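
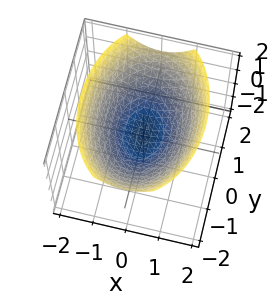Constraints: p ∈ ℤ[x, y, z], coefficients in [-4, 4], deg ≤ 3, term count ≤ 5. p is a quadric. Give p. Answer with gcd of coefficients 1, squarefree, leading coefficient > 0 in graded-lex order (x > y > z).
The degree is 2 — a single bowl opening along one axis; a quadric.
Symmetries: the y ↦ −y reflection is a symmetry, so y appears only in even powers; the x ↦ −x reflection is a symmetry, so x appears only in even powers.
From the axis intercepts and sections: it meets the y-axis at y = 0 (among the integer gridlines); it crosses the z-axis at the gridline z = 0.
Fitting integer coefficients to these (and the overall shape) gives p.

2*x^2 + y^2 - 3*z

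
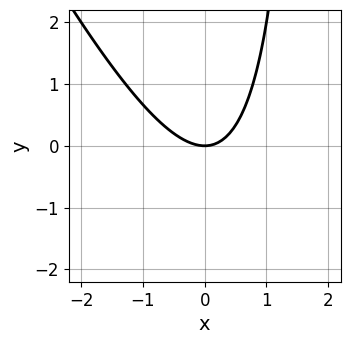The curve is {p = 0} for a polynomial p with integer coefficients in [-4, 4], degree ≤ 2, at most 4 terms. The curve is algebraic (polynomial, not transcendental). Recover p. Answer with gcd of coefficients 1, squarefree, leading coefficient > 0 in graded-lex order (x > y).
First, the degree is 2 — the shape is more complex than any degree-1 curve.
Then, against the integer gridlines: it crosses the y-axis at the gridline y = 0; it crosses the x-axis at the gridline x = 0.
Finally, the integer polynomial consistent with all of this is the stated p.

2*x^2 + x*y - 2*y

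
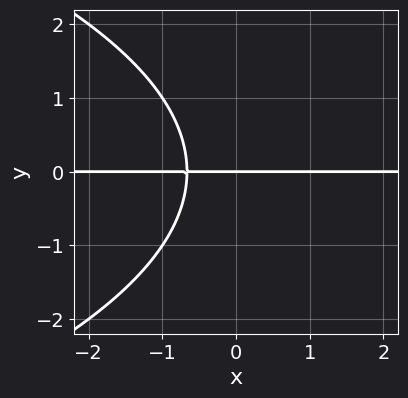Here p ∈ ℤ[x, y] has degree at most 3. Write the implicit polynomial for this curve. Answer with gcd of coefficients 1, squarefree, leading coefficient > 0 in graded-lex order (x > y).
First, the degree is 3 — a generic line meets the curve in up to 3 points.
Next, from the axis intercepts and sections: the visible x-axis segment lies entirely on the curve; it meets the y-axis at y = 0 (among the integer gridlines).
Finally, together with the visible shape, these determine p as stated.

y^3 + 3*x*y + 2*y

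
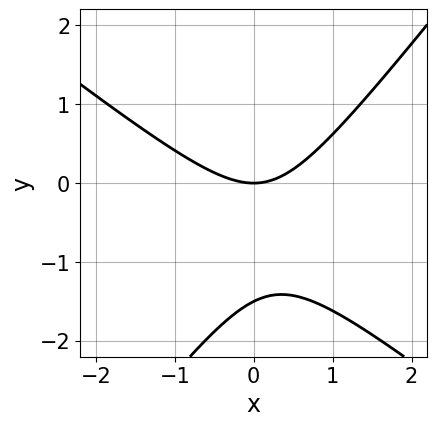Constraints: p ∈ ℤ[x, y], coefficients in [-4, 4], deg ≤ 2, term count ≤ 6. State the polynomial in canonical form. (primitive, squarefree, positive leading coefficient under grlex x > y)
2*x^2 + x*y - 2*y^2 - 3*y

(a) Degree: a generic line meets the curve in up to 2 points, so deg p = 2.
(b) From the axis intercepts and sections: it crosses the y-axis at the gridline y = 0; it crosses the x-axis at the gridline x = 0.
(c) The integer polynomial consistent with all of this is the stated p.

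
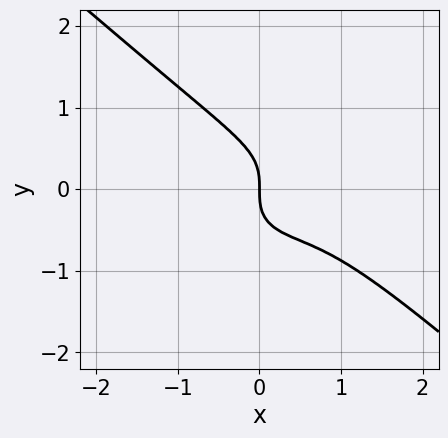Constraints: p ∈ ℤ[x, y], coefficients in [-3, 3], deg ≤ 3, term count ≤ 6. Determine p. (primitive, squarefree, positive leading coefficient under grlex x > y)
2*x^3 + 3*y^3 - 2*x^2 + 2*x

First, the degree is 3 — a generic line meets the curve in up to 3 points.
Then, from the visible intercepts: one x-axis crossing is at x = 0; one y-axis crossing is at y = 0.
Finally, putting this together gives p.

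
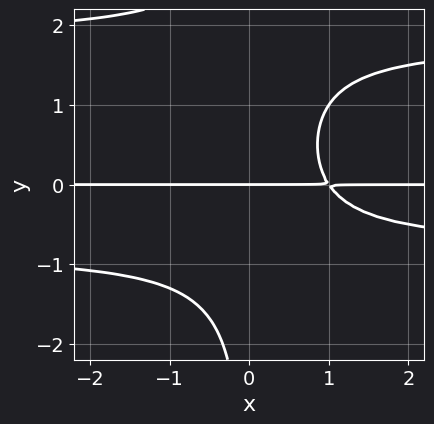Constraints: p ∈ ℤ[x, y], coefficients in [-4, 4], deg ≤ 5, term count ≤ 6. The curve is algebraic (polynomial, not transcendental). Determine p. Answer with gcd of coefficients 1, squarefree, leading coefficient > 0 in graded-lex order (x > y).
2*x*y^3 - 2*x*y^2 - 3*x*y + 3*y

First, the degree is 4 — no degree-3 curve has this shape.
Next, observable constraints: it crosses the y-axis at the gridline y = 0; every point of the x-axis in the box is on the curve.
Finally, matching integer coefficients to the picture gives p.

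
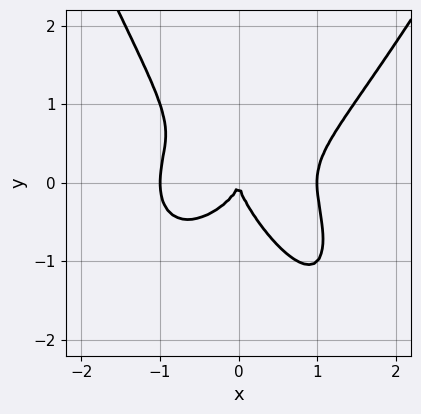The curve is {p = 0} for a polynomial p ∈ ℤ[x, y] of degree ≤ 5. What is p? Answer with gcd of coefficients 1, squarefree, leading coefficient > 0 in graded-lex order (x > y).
1. Degree: a generic line meets the curve in up to 4 points, so deg p = 4.
2. Checking where it meets the axes: one y-axis crossing is at y = 0; among the integer gridlines, it crosses the x-axis at x ∈ {-1, 0, 1}.
3. Matching integer coefficients to the picture gives p.

x^4 - x*y^2 - y^3 - x^2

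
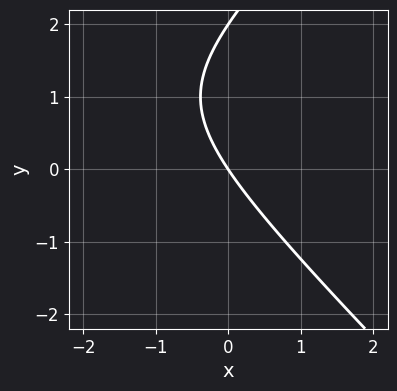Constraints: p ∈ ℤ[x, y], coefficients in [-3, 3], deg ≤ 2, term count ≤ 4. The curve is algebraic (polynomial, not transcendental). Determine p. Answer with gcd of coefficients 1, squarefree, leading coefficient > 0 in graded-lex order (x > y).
First, deg p = 2.
Next, checking where it meets the axes: the y-axis gridline crossings are at y ∈ {0, 2}; it meets the x-axis at x = 0 (among the integer gridlines).
Finally, putting this together gives p.

x^2 - y^2 + 3*x + 2*y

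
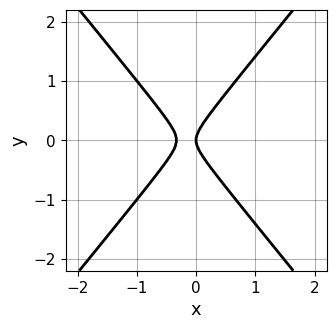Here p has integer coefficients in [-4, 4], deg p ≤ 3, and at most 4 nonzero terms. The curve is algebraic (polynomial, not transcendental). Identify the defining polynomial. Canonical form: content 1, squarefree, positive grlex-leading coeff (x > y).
3*x^2 - 2*y^2 + x

Degree: no degree-1 curve has this shape, so deg p = 2.
Symmetries: the y ↦ −y reflection is a symmetry, so y appears only in even powers.
Reading off the gridlines: one y-axis crossing is at y = 0; it meets the x-axis at x = 0 (among the integer gridlines).
These observations pin down the coefficients.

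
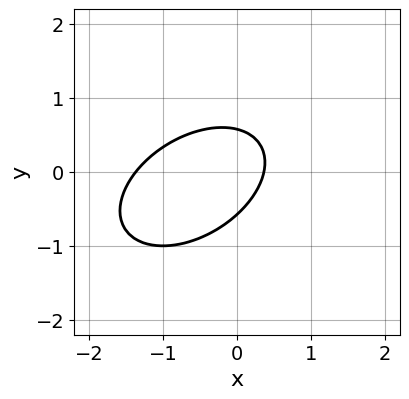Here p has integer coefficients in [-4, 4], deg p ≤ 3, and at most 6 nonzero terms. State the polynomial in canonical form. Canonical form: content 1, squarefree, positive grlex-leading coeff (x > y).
2*x^2 - 2*x*y + 3*y^2 + 2*x - 1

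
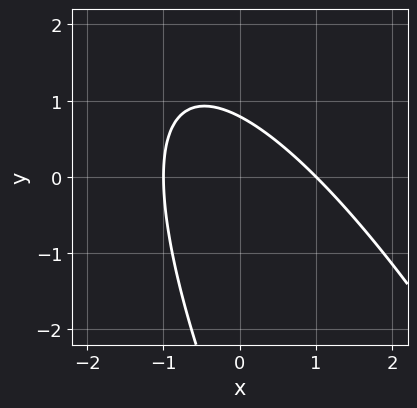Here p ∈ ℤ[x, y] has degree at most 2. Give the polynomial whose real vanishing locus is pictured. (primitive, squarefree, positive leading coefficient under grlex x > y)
The degree is 2 — no degree-1 curve has this shape.
Checking where it meets the axes: among the integer gridlines, it crosses the x-axis at x ∈ {-1, 1}.
These observations pin down the coefficients.

3*x^2 + 3*x*y + y^2 + 3*y - 3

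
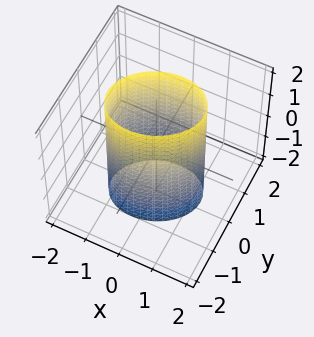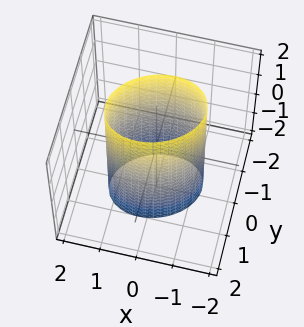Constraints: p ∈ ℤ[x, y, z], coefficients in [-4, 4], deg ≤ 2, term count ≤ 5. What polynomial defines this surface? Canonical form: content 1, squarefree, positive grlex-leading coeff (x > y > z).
2*x^2 - x*y + 3*y^2 - 3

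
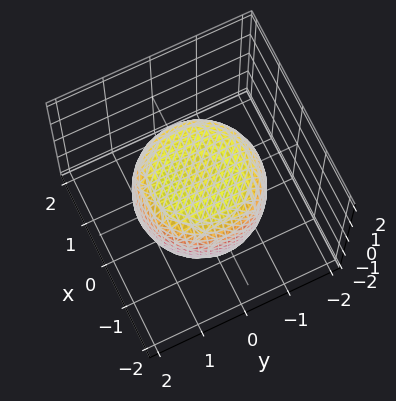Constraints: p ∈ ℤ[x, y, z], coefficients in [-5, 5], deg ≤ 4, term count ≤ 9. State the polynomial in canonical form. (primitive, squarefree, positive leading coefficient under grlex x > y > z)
1. deg p = 4. A generic line meets the surface in up to 4 points.
2. Symmetries: rotational symmetry about the z-axis ⇒ p depends on x, y only through x² + y².
3. Observable constraints: a circular section at z = -1 has radius exactly 1; among the integer gridlines, it crosses the z-axis at z ∈ {-1, 1}.
4. These observations pin down the coefficients.

2*x^4 + 4*x^2*y^2 + 2*y^4 - 2*x^2 - 2*y^2 + 3*z^2 - 3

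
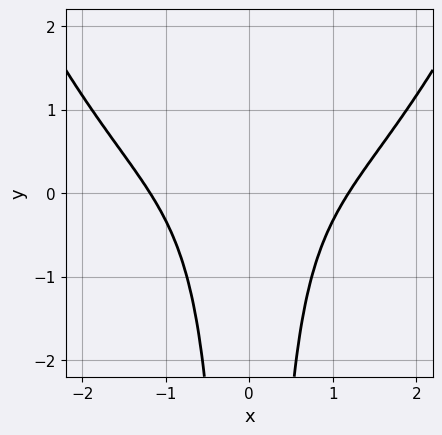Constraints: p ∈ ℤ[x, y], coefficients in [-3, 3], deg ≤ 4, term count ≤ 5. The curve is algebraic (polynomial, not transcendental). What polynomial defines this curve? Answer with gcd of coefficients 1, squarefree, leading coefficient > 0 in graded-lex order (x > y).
x^4 - 3*x^2*y - 2

(a) deg p = 4. The shape is more complex than any degree-3 curve.
(b) Symmetries: the x ↦ −x reflection is a symmetry, so x appears only in even powers.
(c) From the visible intercepts: the curve avoids every integer y-axis point in the box.
(d) Assembling these constraints gives the stated polynomial.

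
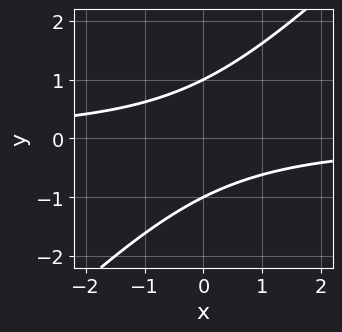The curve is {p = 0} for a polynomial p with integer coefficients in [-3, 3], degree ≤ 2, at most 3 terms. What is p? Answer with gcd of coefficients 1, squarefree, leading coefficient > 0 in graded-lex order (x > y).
x*y - y^2 + 1

Degree: the shape is more complex than any degree-1 curve, so deg p = 2.
From the axis intercepts and sections: the curve avoids every integer x-axis point in the box; among the integer gridlines, it crosses the y-axis at y ∈ {-1, 1}.
Together with the visible shape, these determine p as stated.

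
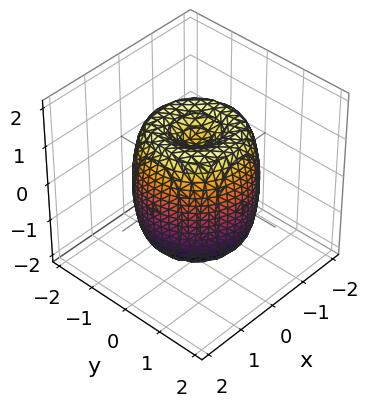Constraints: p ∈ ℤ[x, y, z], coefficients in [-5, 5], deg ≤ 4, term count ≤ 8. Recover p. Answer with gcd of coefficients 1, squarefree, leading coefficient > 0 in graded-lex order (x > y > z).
2*x^4 + 4*x^2*y^2 + 2*y^4 - 3*x^2 - 3*y^2 + z^2 - 1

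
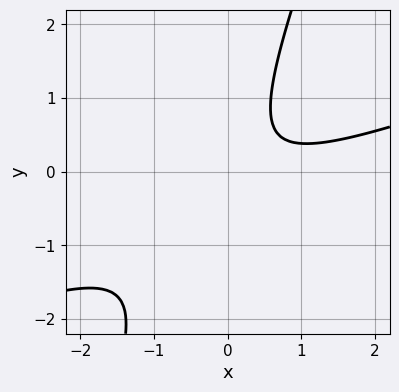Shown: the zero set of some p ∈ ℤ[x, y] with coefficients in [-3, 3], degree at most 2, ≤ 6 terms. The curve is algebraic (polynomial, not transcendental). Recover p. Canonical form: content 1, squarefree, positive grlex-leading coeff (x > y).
(a) deg p = 2.
(b) From the axis intercepts and sections: no y-intercept at any integer in the box; it misses every integer gridline on the x-axis.
(c) Together with the visible shape, these determine p as stated.

x^2 - 3*x*y + y^2 - x + 1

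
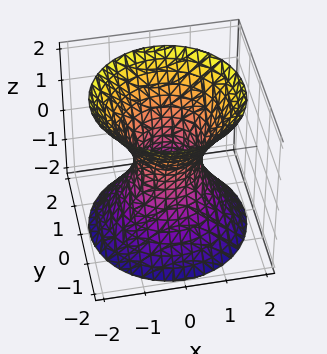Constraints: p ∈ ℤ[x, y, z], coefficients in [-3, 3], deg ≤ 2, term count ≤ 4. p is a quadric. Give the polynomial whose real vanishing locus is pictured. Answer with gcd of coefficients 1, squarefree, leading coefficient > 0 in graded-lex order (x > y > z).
3*x^2 + 3*y^2 - 2*z^2 - 2

The degree is 2 — an hourglass — one-sheet hyperboloid; a quadric.
Symmetries: rotational symmetry about the z-axis ⇒ p depends on x, y only through x² + y²; the z ↦ −z reflection is a symmetry, so z appears only in even powers.
Reading off the gridlines: a circular section at z = -2 has radius between 1 and 2; it misses every integer gridline on the z-axis.
Fitting integer coefficients to these (and the overall shape) gives p.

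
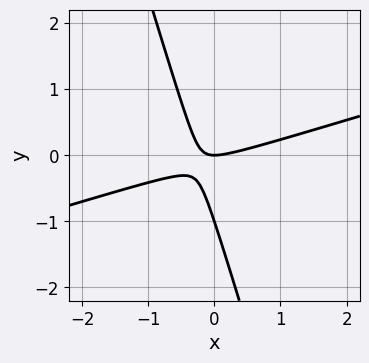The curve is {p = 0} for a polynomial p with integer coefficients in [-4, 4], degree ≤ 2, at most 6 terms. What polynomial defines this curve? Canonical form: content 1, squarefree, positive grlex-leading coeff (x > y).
x^2 - 3*x*y - y^2 - y

1. The degree is 2 — no degree-1 curve has this shape.
2. Reading off the gridlines: among the integer gridlines, it crosses the y-axis at y ∈ {-1, 0}; it meets the x-axis at x = 0 (among the integer gridlines).
3. Together with the visible shape, these determine p as stated.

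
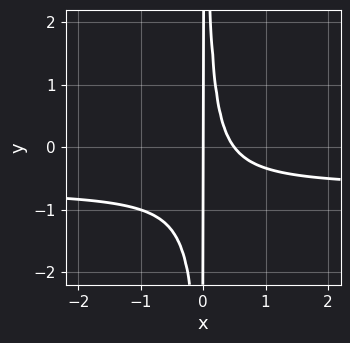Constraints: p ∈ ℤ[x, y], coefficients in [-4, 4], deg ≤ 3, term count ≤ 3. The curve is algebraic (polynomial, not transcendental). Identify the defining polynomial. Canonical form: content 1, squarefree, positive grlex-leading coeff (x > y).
Degree: the shape is more complex than any degree-2 curve, so deg p = 3.
Against the integer gridlines: it crosses the x-axis at the gridline x = 0; the visible y-axis segment lies entirely on the curve.
Putting this together gives p.

3*x^2*y + 2*x^2 - x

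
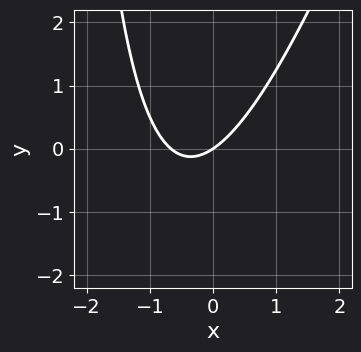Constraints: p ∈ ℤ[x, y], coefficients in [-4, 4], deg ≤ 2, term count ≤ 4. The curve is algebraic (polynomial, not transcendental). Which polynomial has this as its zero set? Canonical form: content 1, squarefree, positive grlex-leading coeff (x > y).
First, the degree is 2 — the shape is more complex than any degree-1 curve.
Then, checking where it meets the axes: it meets the x-axis at x = 0 (among the integer gridlines); it meets the y-axis at y = 0 (among the integer gridlines).
Finally, solving for integer coefficients yields p as stated.

3*x^2 - x*y + 2*x - 3*y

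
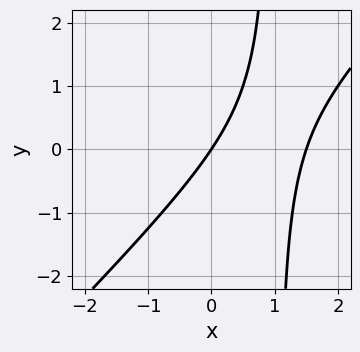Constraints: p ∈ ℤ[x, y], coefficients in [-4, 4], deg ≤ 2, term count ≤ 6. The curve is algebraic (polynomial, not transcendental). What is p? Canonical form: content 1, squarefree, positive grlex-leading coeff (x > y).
2*x^2 - 2*x*y - 3*x + 2*y

(a) Degree: the shape is more complex than any degree-1 curve, so deg p = 2.
(b) From the axis intercepts and sections: one x-axis crossing is at x = 0; one y-axis crossing is at y = 0.
(c) Together with the visible shape, these determine p as stated.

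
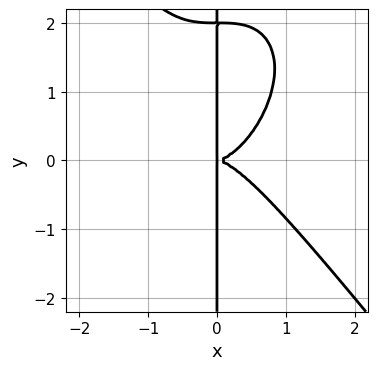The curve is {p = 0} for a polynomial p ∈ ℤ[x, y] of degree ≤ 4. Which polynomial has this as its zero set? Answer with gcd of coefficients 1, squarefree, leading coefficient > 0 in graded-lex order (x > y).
2*x^4 + x*y^3 - 2*x*y^2

Degree: a generic line meets the curve in up to 4 points, so deg p = 4.
From the visible intercepts: every point of the y-axis in the box is on the curve.
The integer polynomial consistent with all of this is the stated p.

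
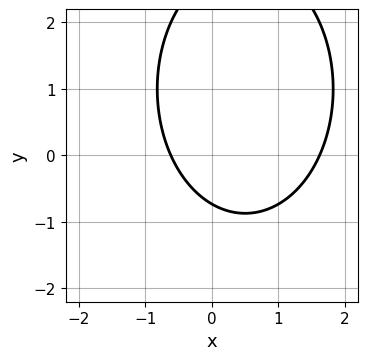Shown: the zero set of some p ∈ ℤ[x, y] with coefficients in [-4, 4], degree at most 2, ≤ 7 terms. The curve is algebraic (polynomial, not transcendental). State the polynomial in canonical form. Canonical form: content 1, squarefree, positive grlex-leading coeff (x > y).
First, deg p = 2.
Finally, putting this together gives p.

2*x^2 + y^2 - 2*x - 2*y - 2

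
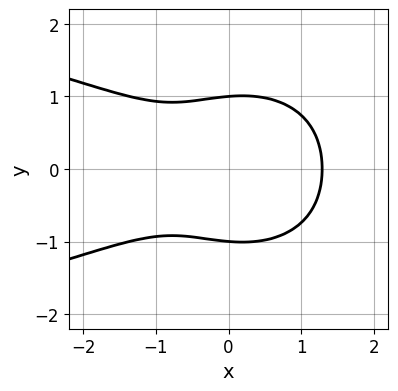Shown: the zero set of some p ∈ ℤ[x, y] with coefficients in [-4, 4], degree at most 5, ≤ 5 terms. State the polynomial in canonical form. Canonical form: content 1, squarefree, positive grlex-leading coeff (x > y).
2*x^2*y^2 + 3*y^4 + 2*x^3 - x - 3

(a) deg p = 4. No degree-3 curve has this shape.
(b) Symmetries: it's symmetric under y → −y, forcing even powers of y.
(c) Observable constraints: the y-axis gridline crossings are at y ∈ {-1, 1}.
(d) Putting this together gives p.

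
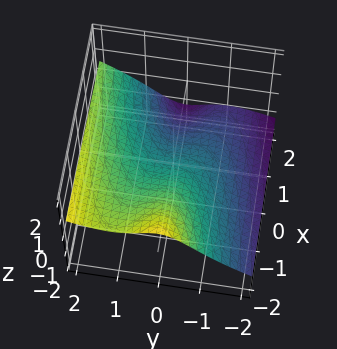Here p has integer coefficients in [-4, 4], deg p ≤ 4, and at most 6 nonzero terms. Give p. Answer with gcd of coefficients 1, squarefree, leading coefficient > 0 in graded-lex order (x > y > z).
First, the degree is 3 — a generic line meets the surface in up to 3 points.
Next, from the visible intercepts: one y-axis crossing is at y = 0; it meets the z-axis at z = 0 (among the integer gridlines); it crosses the x-axis at the gridline x = 0.
Finally, solving for integer coefficients yields p as stated.

y^3 - 2*y^2*z - x - 2*z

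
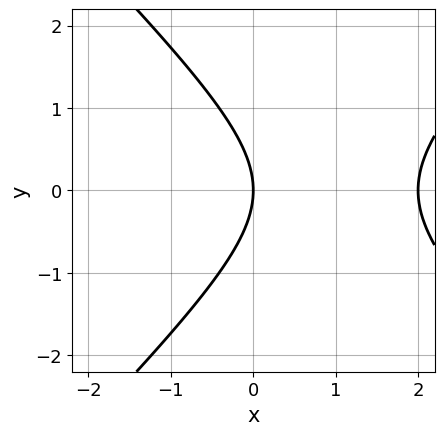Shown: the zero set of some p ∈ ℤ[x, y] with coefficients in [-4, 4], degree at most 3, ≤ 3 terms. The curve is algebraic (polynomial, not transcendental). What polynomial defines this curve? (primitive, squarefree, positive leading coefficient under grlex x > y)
x^2 - y^2 - 2*x

1. Degree: the shape is more complex than any degree-1 curve, so deg p = 2.
2. Symmetries: the y ↦ −y reflection is a symmetry, so y appears only in even powers.
3. Observable constraints: one y-axis crossing is at y = 0; the x-axis gridline crossings are at x ∈ {0, 2}.
4. Solving for integer coefficients yields p as stated.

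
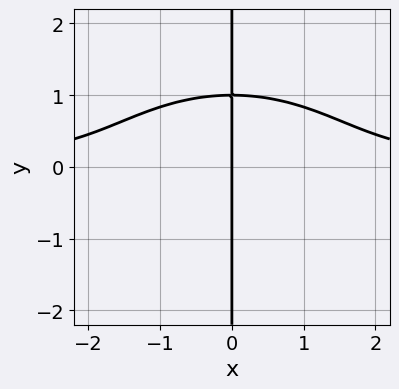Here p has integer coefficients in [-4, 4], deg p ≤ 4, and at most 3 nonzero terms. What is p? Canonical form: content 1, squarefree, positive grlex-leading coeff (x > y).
x^3*y + 2*x*y^3 - 2*x

(a) The degree is 4 — no degree-3 curve has this shape.
(b) Observable constraints: every point of the y-axis in the box is on the curve; it meets the x-axis at x = 0 (among the integer gridlines).
(c) These observations pin down the coefficients.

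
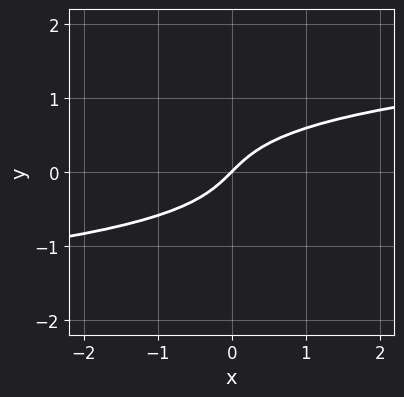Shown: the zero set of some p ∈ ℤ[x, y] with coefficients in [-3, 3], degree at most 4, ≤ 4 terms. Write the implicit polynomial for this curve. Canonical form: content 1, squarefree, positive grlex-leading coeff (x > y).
2*y^3 - x + y

Degree: no degree-2 curve has this shape, so deg p = 3.
Reading off the gridlines: one y-axis crossing is at y = 0; one x-axis crossing is at x = 0.
Assembling these constraints gives the stated polynomial.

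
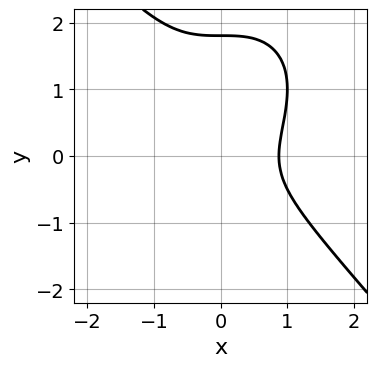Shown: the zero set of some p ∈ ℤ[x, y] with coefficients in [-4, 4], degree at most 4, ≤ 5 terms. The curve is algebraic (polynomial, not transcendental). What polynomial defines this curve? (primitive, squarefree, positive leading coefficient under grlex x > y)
3*x^3 + 2*y^3 - 3*y^2 - 2

1. deg p = 3.
2. The integer polynomial consistent with all of this is the stated p.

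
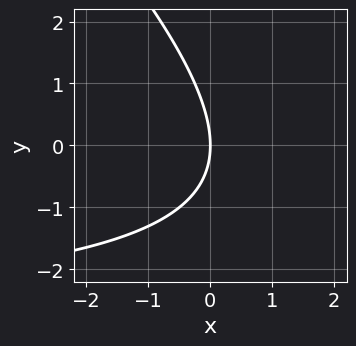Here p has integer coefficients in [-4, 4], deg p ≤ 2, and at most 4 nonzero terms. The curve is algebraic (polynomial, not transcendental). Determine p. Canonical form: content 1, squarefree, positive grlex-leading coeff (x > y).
x*y + y^2 + 3*x

Degree: a generic line meets the curve in up to 2 points, so deg p = 2.
From the visible intercepts: it crosses the x-axis at the gridline x = 0; one y-axis crossing is at y = 0.
Fitting integer coefficients to these (and the overall shape) gives p.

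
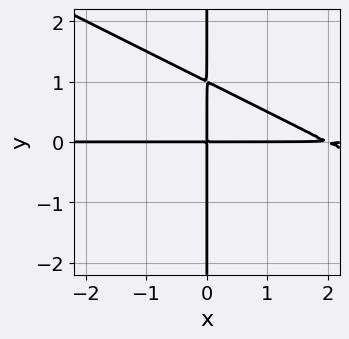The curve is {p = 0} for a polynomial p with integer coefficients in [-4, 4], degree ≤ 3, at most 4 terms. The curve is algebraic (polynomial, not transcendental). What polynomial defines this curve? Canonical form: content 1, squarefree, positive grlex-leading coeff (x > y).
x^2*y + 2*x*y^2 - 2*x*y

1. Degree: a generic line meets the curve in up to 3 points, so deg p = 3.
2. Observable constraints: every point of the y-axis in the box is on the curve; every point of the x-axis in the box is on the curve.
3. These observations pin down the coefficients.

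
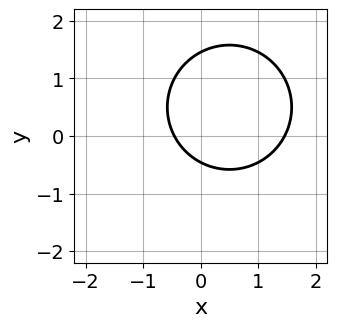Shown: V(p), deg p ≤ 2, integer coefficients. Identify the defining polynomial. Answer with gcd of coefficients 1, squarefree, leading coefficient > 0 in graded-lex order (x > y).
First, degree: a generic line meets the curve in up to 2 points, so deg p = 2.
Finally, matching integer coefficients to the picture gives p.

3*x^2 + 3*y^2 - 3*x - 3*y - 2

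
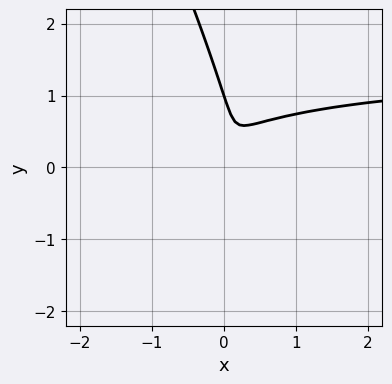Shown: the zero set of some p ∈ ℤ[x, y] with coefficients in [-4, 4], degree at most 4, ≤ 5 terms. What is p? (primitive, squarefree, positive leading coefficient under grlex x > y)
2*x^2*y + 3*x*y^2 + y^3 - 3*x^2 - y^2

deg p = 3. No degree-2 curve has this shape.
Reading off the gridlines: it meets the y-axis at y = 1 (among the integer gridlines).
Solving for integer coefficients yields p as stated.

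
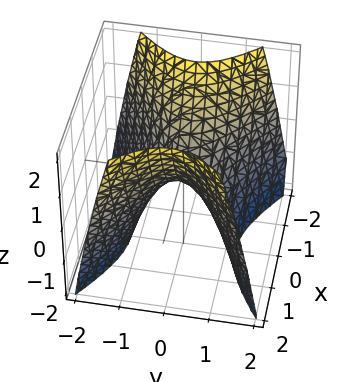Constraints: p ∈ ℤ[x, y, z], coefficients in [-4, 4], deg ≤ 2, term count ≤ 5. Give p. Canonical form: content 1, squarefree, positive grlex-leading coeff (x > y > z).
2*x^2 - 3*y^2 - 2*z

First, the degree is 2 — a hyperbolic paraboloid; a quadric.
Next, symmetries: it's symmetric under x → −x, forcing even powers of x; it's symmetric under y → −y, forcing even powers of y.
Then, reading off the gridlines: it meets the z-axis at z = 0 (among the integer gridlines); one y-axis crossing is at y = 0; one x-axis crossing is at x = 0.
Finally, together with the visible shape, these determine p as stated.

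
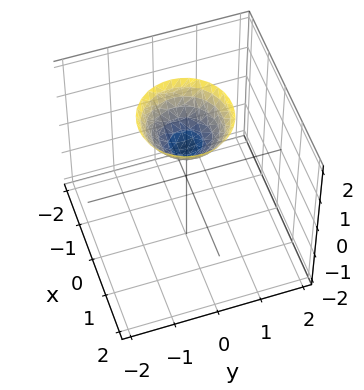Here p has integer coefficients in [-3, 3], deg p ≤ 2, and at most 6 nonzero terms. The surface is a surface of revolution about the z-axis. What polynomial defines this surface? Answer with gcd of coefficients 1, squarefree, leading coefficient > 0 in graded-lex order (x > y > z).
x^2 + y^2 - z + 1

(a) Degree: no degree-1 surface has this shape, so deg p = 2.
(b) By symmetry, the z-axis is an axis of rotation, so x and y enter only as x² + y².
(c) Checking where it meets the axes: a circular section at z = 2 has radius exactly 1; the surface avoids every integer x-axis point in the box; it crosses the z-axis at the gridline z = 1; it misses every integer gridline on the y-axis.
(d) Matching integer coefficients to the picture gives p.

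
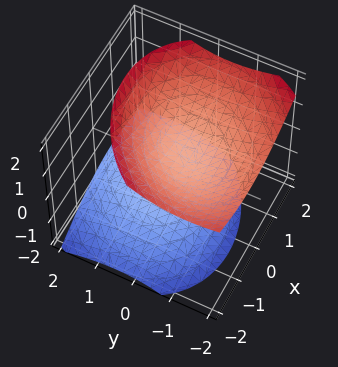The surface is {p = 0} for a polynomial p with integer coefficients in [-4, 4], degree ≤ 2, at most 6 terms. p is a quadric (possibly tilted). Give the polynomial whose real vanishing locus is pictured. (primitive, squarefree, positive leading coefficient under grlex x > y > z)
1. I count 2 distinct pieces. Treating them together as one polynomial.
2. deg p = 2. The shape is more complex than any degree-1 surface.
3. From the axis intercepts and sections: no y-intercept at any integer in the box; no x-intercept at any integer in the box.
4. Fitting integer coefficients to these (and the overall shape) gives p.

2*x^2 - x*y + 2*y^2 + 2*y*z - 3*z^2 + 2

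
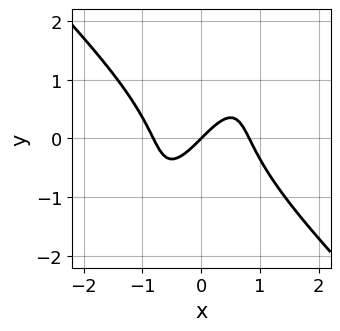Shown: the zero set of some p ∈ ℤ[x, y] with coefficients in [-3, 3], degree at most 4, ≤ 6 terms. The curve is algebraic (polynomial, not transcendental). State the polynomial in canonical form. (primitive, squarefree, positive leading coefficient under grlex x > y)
3*x^3 - 2*x*y^2 + y^3 - 2*x + 2*y

First, deg p = 3.
Next, checking where it meets the axes: it meets the x-axis at x = 0 (among the integer gridlines); it crosses the y-axis at the gridline y = 0.
Finally, these observations pin down the coefficients.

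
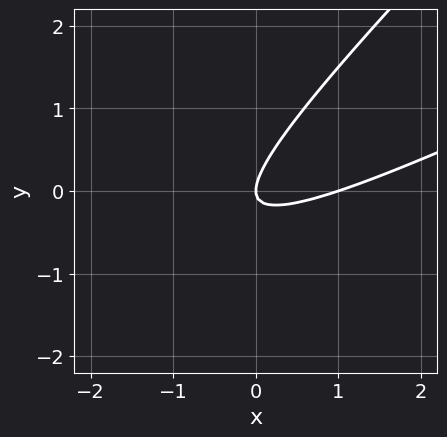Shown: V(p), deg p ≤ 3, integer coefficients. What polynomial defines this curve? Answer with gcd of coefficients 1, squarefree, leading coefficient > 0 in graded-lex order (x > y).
First, degree: the shape is more complex than any degree-1 curve, so deg p = 2.
Then, checking where it meets the axes: it meets the y-axis at y = 0 (among the integer gridlines); among the integer gridlines, it crosses the x-axis at x ∈ {0, 1}.
Finally, putting this together gives p.

x^2 - 3*x*y + 2*y^2 - x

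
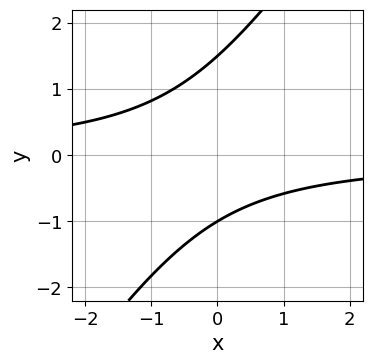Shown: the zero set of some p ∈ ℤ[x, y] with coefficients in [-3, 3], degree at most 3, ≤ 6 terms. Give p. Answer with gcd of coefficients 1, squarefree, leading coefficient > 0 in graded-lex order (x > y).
(a) deg p = 2. No degree-1 curve has this shape.
(b) Observable constraints: the curve avoids every integer x-axis point in the box; one y-axis crossing is at y = -1.
(c) Putting this together gives p.

3*x*y - 2*y^2 + y + 3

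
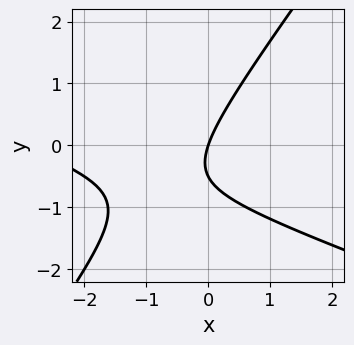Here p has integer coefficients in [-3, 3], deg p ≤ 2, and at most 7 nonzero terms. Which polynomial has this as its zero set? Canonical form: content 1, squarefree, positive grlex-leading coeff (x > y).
x^2 + 2*x*y - 2*y^2 + 3*x - y

1. The degree is 2 — the shape is more complex than any degree-1 curve.
2. Reading off the gridlines: it crosses the x-axis at the gridline x = 0; one y-axis crossing is at y = 0.
3. The integer polynomial consistent with all of this is the stated p.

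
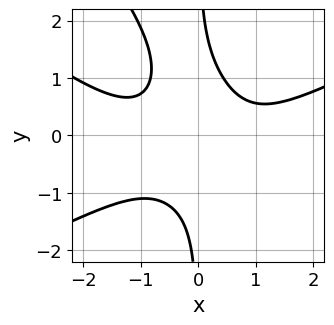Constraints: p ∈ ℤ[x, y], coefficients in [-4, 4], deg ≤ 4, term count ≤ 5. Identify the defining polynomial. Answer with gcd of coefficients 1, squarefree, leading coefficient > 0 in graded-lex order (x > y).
1. deg p = 4.
2. From the visible intercepts: no y-intercept at any integer in the box; the curve avoids every integer x-axis point in the box.
3. Matching integer coefficients to the picture gives p.

x^4 - 3*x^2*y^2 - 2*x*y^3 - 3*x^2*y + 2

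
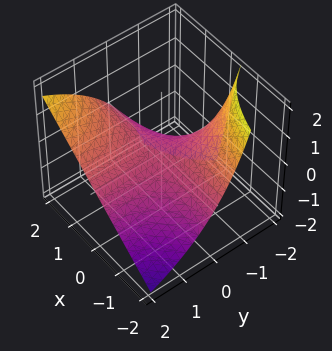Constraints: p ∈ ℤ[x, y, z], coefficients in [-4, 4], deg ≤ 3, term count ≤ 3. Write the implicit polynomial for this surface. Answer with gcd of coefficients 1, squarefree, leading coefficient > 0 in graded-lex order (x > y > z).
2*x*y - y*z - 3*z

(a) The degree is 2 — the shape is more complex than any degree-1 surface.
(b) Reading off the gridlines: one z-axis crossing is at z = 0; the visible x-axis segment lies entirely on the surface; every point of the y-axis in the box is on the surface.
(c) Fitting integer coefficients to these (and the overall shape) gives p.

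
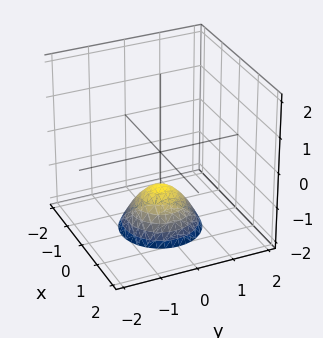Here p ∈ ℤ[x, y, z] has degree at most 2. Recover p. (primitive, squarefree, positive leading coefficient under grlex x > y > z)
x^2 + y^2 + z + 1

(a) Degree: a generic line meets the surface in up to 2 points, so deg p = 2.
(b) Symmetries: every cross-section ⟂ z is a circle, so x, y appear only via x² + y².
(c) Checking where it meets the axes: the surface avoids every integer y-axis point in the box; it misses every integer gridline on the x-axis; it crosses the z-axis at the gridline z = -1; a circular section at z = -2 has radius exactly 1.
(d) Fitting integer coefficients to these (and the overall shape) gives p.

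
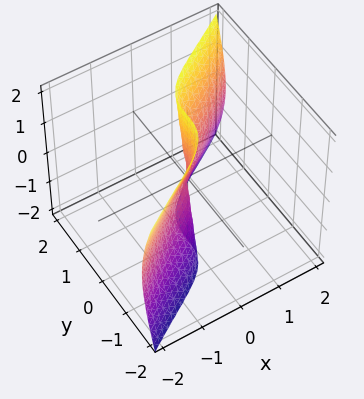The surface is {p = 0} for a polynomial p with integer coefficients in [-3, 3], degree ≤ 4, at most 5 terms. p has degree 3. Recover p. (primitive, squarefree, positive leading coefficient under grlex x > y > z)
(a) The degree is 3 — the shape is more complex than any degree-2 surface.
(b) From the visible intercepts: one y-axis crossing is at y = 0; every point of the z-axis in the box is on the surface; it crosses the x-axis at the gridline x = 0.
(c) The integer polynomial consistent with all of this is the stated p.

x^3 + x*z^2 - 2*y^3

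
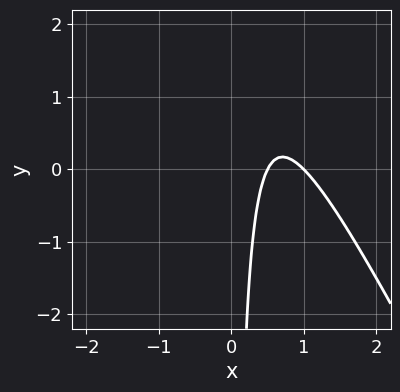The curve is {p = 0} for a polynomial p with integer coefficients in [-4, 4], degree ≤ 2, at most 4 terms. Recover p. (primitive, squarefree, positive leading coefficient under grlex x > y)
1. The degree is 2 — the shape is more complex than any degree-1 curve.
2. Reading off the gridlines: one x-axis crossing is at x = 1; no y-intercept at any integer in the box.
3. Putting this together gives p.

2*x^2 + x*y - 3*x + 1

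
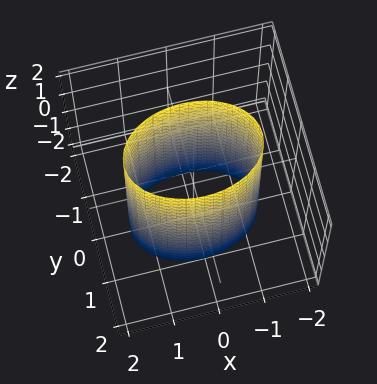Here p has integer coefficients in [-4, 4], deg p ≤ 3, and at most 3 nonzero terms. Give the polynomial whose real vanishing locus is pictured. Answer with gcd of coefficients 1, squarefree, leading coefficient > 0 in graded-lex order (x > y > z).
First, the degree is 2 — a cylinder; a quadric.
Then, symmetries: mirror symmetry x ↦ −x ⇒ only even powers of x; the z ↦ −z reflection is a symmetry, so z appears only in even powers; the y ↦ −y reflection is a symmetry, so y appears only in even powers.
Next, reading off the gridlines: among the integer gridlines, it crosses the y-axis at y ∈ {-1, 1}; no z-intercept at any integer in the box.
Finally, solving for integer coefficients yields p as stated.

x^2 + 2*y^2 - 2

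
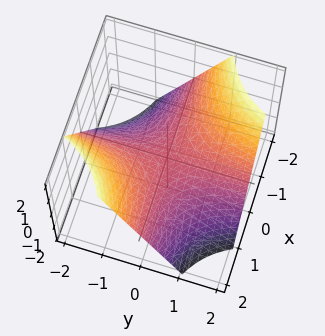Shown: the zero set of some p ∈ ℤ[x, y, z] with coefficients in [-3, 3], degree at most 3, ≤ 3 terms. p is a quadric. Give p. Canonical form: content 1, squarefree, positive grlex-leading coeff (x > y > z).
x*y + z

1. deg p = 2. A saddle surface; a quadric.
2. Observable constraints: it meets the z-axis at z = 0 (among the integer gridlines); the visible y-axis segment lies entirely on the surface; every point of the x-axis in the box is on the surface.
3. The integer polynomial consistent with all of this is the stated p.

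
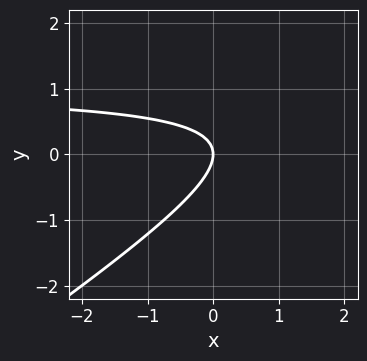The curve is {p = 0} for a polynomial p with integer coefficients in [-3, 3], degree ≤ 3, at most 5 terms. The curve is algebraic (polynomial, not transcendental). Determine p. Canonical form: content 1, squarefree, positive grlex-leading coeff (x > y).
2*x*y - 3*y^2 - 2*x

deg p = 2. No degree-1 curve has this shape.
Reading off the gridlines: one y-axis crossing is at y = 0; it crosses the x-axis at the gridline x = 0.
These observations pin down the coefficients.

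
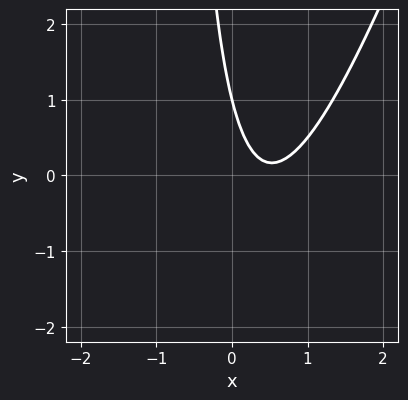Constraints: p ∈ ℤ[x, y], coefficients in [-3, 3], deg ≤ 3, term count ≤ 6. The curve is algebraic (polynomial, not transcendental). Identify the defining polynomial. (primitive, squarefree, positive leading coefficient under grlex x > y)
3*x^2 - x*y - 3*x - y + 1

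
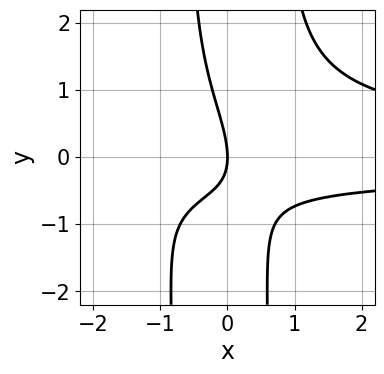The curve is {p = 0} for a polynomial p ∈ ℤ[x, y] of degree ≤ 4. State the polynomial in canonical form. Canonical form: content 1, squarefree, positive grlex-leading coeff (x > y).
The degree is 4 — no degree-3 curve has this shape.
Reading off the gridlines: it crosses the x-axis at the gridline x = 0; one y-axis crossing is at y = 0.
Solving for integer coefficients yields p as stated.

2*x^2*y^2 - 2*x*y - y^2 - 2*x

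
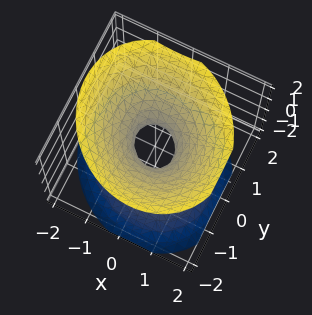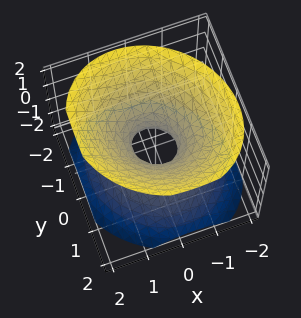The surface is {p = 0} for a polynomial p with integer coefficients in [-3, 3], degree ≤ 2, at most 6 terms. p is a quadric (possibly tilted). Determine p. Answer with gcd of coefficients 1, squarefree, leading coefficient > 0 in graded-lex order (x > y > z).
3*x^2 + x*y + 3*y^2 - 3*z^2 - 1

deg p = 2. The shape is more complex than any degree-1 surface.
Against the integer gridlines: no z-intercept at any integer in the box.
Solving for integer coefficients yields p as stated.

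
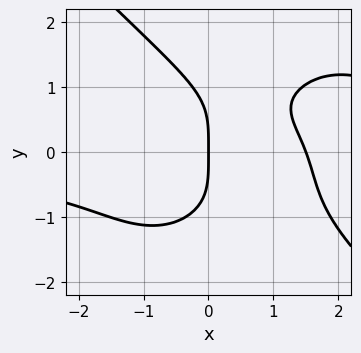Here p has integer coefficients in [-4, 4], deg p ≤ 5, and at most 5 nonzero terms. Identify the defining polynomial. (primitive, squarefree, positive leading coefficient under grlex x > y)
First, the degree is 4 — a generic line meets the curve in up to 4 points.
Next, from the axis intercepts and sections: it meets the y-axis at y = 0 (among the integer gridlines); it meets the x-axis at x = 0 (among the integer gridlines).
Finally, assembling these constraints gives the stated polynomial.

x^3*y + y^4 - 2*x^2*y - 2*x^2 + 3*x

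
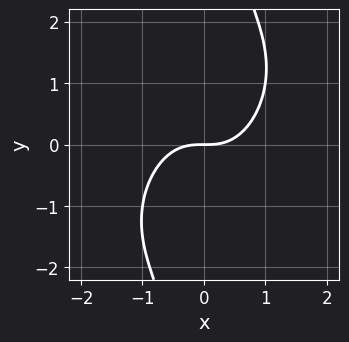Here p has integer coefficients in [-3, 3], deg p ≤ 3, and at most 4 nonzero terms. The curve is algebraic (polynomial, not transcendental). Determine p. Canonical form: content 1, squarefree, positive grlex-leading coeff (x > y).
3*x^3 - 2*x^2*y + 2*x*y^2 - 3*y

(a) Degree: no degree-2 curve has this shape, so deg p = 3.
(b) Checking where it meets the axes: it crosses the x-axis at the gridline x = 0; it meets the y-axis at y = 0 (among the integer gridlines).
(c) These observations pin down the coefficients.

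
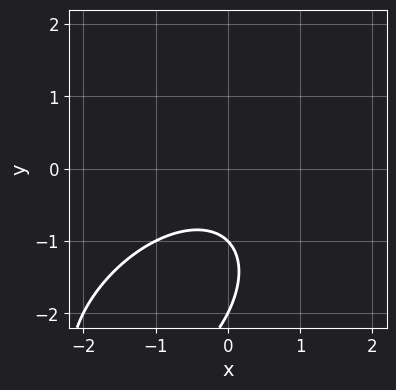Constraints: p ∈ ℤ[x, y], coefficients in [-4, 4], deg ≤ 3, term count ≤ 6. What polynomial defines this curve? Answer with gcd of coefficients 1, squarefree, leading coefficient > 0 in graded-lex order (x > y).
x^2 - x*y + y^2 + 3*y + 2

(a) deg p = 2. The shape is more complex than any degree-1 curve.
(b) From the visible intercepts: among the integer gridlines, it crosses the y-axis at y ∈ {-2, -1}; no x-intercept at any integer in the box.
(c) The integer polynomial consistent with all of this is the stated p.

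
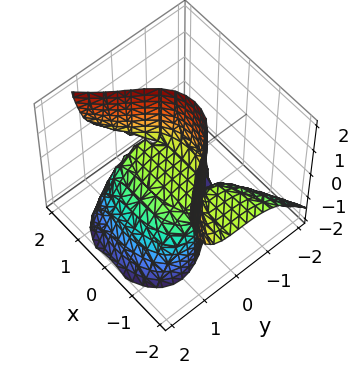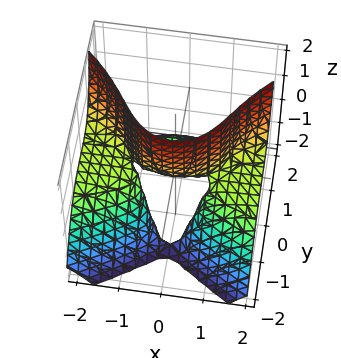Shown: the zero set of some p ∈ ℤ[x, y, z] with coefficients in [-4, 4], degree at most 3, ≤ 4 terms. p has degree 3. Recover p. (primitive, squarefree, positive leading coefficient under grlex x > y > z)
2*x^2*z - 2*y^3 - 3*y*z - 2*z

deg p = 3. A generic line meets the surface in up to 3 points.
Reading off the gridlines: every point of the x-axis in the box is on the surface; it meets the y-axis at y = 0 (among the integer gridlines); it crosses the z-axis at the gridline z = 0.
Solving for integer coefficients yields p as stated.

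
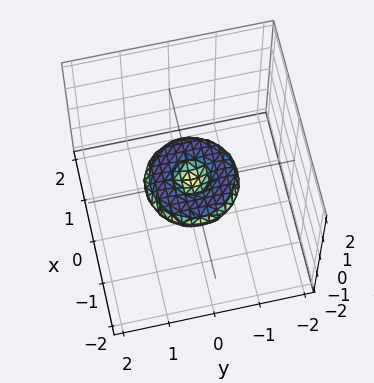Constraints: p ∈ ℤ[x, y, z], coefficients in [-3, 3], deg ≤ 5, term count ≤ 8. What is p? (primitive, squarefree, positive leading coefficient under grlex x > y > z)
deg p = 4. No degree-3 surface has this shape.
Symmetries: the surface is invariant under rotation about z: p = q(x² + y², z).
Observable constraints: the y-axis gridline crossings are at y ∈ {-1, 0, 1}; the x-axis gridline crossings are at x ∈ {-1, 0, 1}.
Matching integer coefficients to the picture gives p.

x^4 + 2*x^2*y^2 + y^4 - x^2 - y^2 + 3*z^2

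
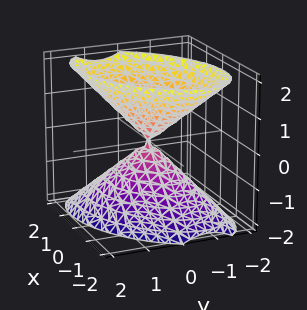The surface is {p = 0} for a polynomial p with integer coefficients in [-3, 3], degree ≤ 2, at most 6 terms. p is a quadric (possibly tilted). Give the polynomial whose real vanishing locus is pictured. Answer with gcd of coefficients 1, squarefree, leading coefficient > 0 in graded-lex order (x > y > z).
(a) I count 2 distinct pieces. Treating them together as one polynomial.
(b) The degree is 2 — a generic line meets the surface in up to 2 points.
(c) From the axis intercepts and sections: one z-axis crossing is at z = 0; it meets the x-axis at x = 0 (among the integer gridlines); it meets the y-axis at y = 0 (among the integer gridlines).
(d) Assembling these constraints gives the stated polynomial.

2*x^2 - 2*x*y + 3*y^2 - 2*z^2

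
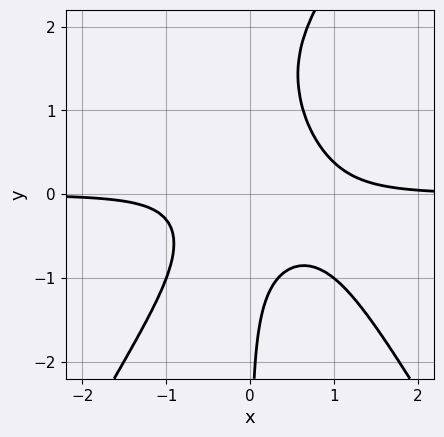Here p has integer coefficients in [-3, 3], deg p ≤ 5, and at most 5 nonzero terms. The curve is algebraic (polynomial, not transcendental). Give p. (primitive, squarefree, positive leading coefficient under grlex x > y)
3*x^3*y - x*y^3 - x^2*y + 2*x*y^2 - 1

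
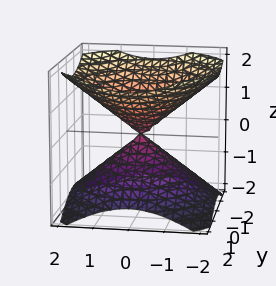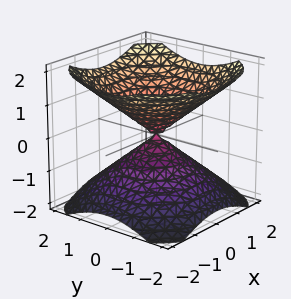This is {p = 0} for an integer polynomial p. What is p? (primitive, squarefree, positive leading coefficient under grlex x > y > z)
2*x^2 + 2*y^2 - 3*z^2

First, the picture has 2 separate pieces. They look like related sheets of one shape, so recover p as a whole.
Then, deg p = 2. A double cone through the origin; a quadric.
Next, symmetries: rotational symmetry about the z-axis ⇒ p depends on x, y only through x² + y²; the z ↦ −z reflection is a symmetry, so z appears only in even powers.
Next, from the axis intercepts and sections: it meets the y-axis at y = 0 (among the integer gridlines); a circular section at z = -1 has radius between 1 and 2.
Finally, these observations pin down the coefficients.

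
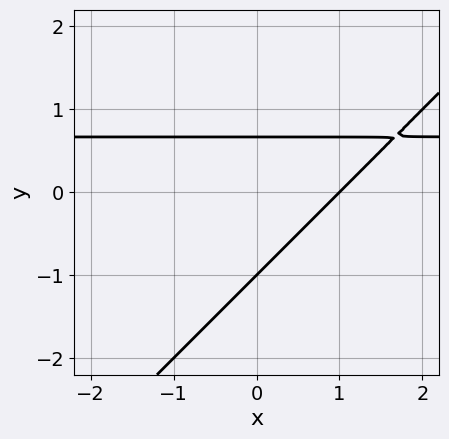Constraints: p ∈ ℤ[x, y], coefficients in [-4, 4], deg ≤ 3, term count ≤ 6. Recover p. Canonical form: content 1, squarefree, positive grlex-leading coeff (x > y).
3*x*y - 3*y^2 - 2*x - y + 2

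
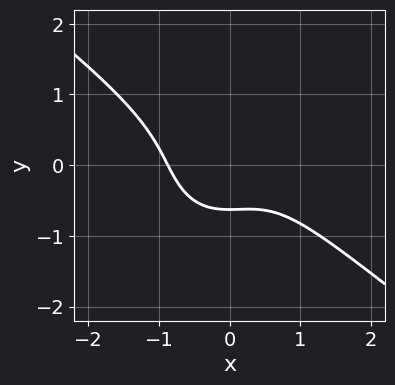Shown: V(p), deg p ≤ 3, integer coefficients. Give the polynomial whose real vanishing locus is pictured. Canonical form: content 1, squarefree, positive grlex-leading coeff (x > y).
1. Degree: the shape is more complex than any degree-2 curve, so deg p = 3.
2. Matching integer coefficients to the picture gives p.

3*x^3 + 2*x^2*y + 3*y^3 + 2*y + 2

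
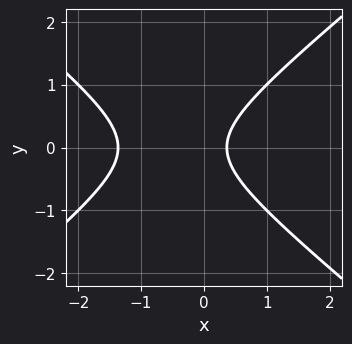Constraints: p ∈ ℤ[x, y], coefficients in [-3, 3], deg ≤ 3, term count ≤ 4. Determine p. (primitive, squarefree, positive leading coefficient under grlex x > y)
2*x^2 - 3*y^2 + 2*x - 1

The degree is 2 — a generic line meets the curve in up to 2 points.
Symmetries: mirror symmetry y ↦ −y ⇒ only even powers of y.
From the axis intercepts and sections: it misses every integer gridline on the y-axis.
Matching integer coefficients to the picture gives p.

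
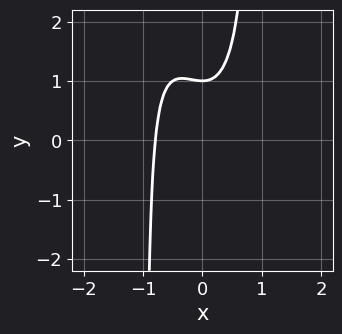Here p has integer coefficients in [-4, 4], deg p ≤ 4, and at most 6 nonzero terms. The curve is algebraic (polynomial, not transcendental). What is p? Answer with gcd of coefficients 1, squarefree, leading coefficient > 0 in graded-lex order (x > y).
Degree: a generic line meets the curve in up to 3 points, so deg p = 3.
Reading off the gridlines: it crosses the y-axis at the gridline y = 1.
Fitting integer coefficients to these (and the overall shape) gives p.

2*x^3 + x^2*y - y + 1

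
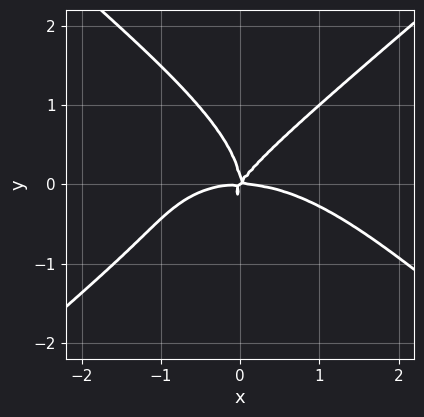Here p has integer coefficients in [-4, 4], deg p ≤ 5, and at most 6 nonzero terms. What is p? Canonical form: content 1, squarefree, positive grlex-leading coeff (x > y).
x^4 - 2*y^4 + 3*x^2*y - 2*x*y^2

deg p = 4. The shape is more complex than any degree-3 curve.
Reading off the gridlines: it meets the x-axis at x = 0 (among the integer gridlines); it meets the y-axis at y = 0 (among the integer gridlines).
Matching integer coefficients to the picture gives p.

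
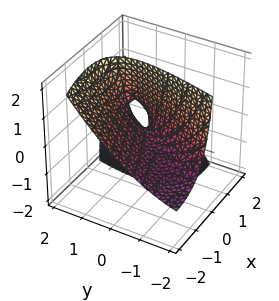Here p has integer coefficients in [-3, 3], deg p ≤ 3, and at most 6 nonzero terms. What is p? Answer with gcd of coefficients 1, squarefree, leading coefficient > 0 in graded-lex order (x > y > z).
(a) deg p = 2.
(b) Reading off the gridlines: one z-axis crossing is at z = 0; it crosses the y-axis at the gridline y = 0; one x-axis crossing is at x = 0.
(c) Solving for integer coefficients yields p as stated.

x^2 - 3*x*y + 3*x*z + y^2 - z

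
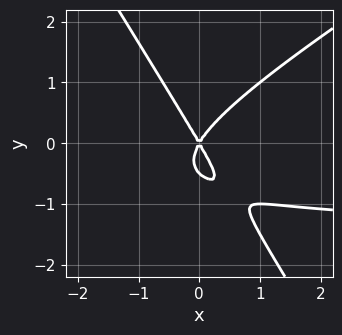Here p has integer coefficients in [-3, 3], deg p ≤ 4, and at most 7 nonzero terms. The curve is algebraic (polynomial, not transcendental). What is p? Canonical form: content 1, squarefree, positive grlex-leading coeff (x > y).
(a) deg p = 3. A generic line meets the curve in up to 3 points.
(b) Checking where it meets the axes: it meets the x-axis at x = 0 (among the integer gridlines); it meets the y-axis at y = 0 (among the integer gridlines).
(c) Fitting integer coefficients to these (and the overall shape) gives p.

2*x^2*y - 2*x*y^2 - 2*y^3 + 3*x^2 - y^2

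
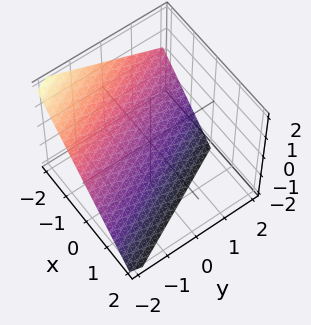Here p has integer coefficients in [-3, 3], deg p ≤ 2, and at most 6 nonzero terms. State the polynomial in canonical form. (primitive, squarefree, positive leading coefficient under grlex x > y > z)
2*x + y + 2*z + 2

First, deg p = 1. Every cross-section is a straight line — this is a plane.
Then, reading off the gridlines: it crosses the x-axis at the gridline x = -1; one y-axis crossing is at y = -2.
Finally, putting this together gives p. Check: (0, 0, -1) on the z-axis lies on the surface, and p(0, 0, -1) = 0. ✓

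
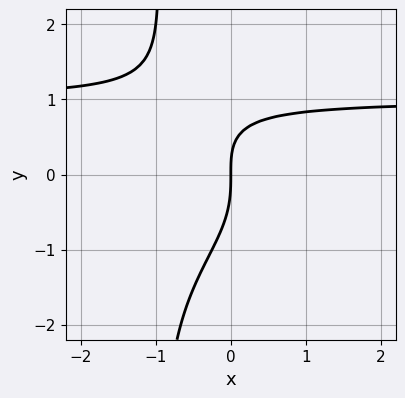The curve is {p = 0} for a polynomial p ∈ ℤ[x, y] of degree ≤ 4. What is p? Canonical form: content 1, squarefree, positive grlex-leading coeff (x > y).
First, degree: the shape is more complex than any degree-3 curve, so deg p = 4.
Next, against the integer gridlines: it crosses the y-axis at the gridline y = 0; it crosses the x-axis at the gridline x = 0.
Finally, assembling these constraints gives the stated polynomial.

x*y^3 + y^3 + x*y - 2*x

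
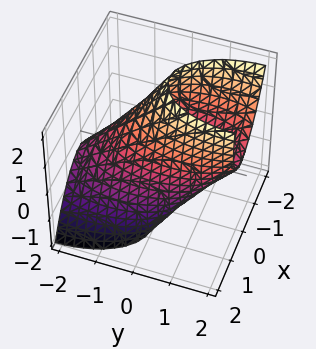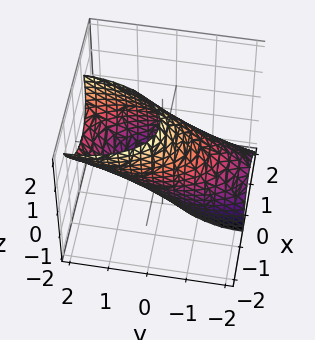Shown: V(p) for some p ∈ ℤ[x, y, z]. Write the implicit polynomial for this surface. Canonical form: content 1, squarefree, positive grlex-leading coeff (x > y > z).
(a) deg p = 2.
(b) Observable constraints: among the integer gridlines, it crosses the x-axis at x ∈ {-1, 1}.
(c) Putting this together gives p.

3*x^2 + 2*x*z + y^2 - 2*y*z + z^2 - 3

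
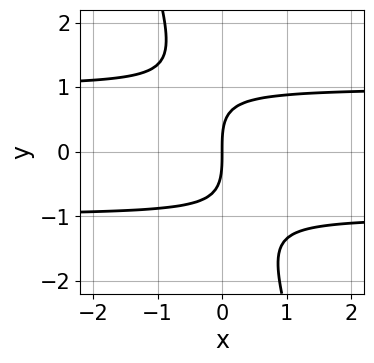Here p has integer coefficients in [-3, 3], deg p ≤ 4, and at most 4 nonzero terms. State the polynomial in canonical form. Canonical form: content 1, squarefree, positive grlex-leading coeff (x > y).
3*x*y^2 + y^3 - 3*x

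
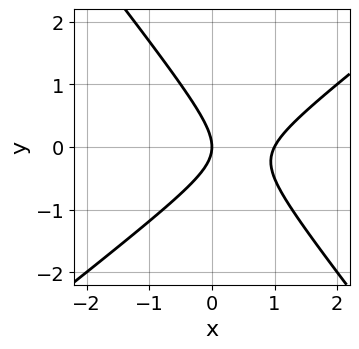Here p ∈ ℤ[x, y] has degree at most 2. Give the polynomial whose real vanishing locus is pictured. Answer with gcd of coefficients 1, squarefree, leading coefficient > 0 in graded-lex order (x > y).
2*x^2 - x*y - 2*y^2 - 2*x

1. The degree is 2 — no degree-1 curve has this shape.
2. From the visible intercepts: the x-axis gridline crossings are at x ∈ {0, 1}; it crosses the y-axis at the gridline y = 0.
3. Fitting integer coefficients to these (and the overall shape) gives p.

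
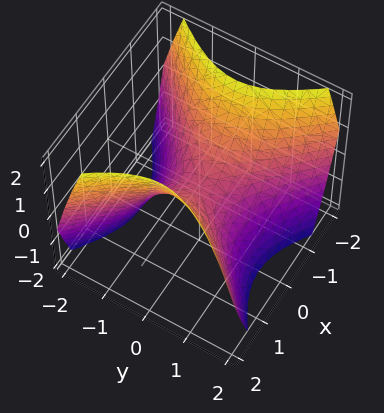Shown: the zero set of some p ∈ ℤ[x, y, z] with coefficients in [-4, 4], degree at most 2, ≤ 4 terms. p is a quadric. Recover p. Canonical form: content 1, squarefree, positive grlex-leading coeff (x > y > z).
deg p = 2. A saddle surface; a quadric.
Symmetries: it's symmetric under y → −y, forcing even powers of y; it's symmetric under x → −x, forcing even powers of x.
From the axis intercepts and sections: one y-axis crossing is at y = 0; it meets the x-axis at x = 0 (among the integer gridlines); one z-axis crossing is at z = 0.
Putting this together gives p.

x^2 - y^2 - z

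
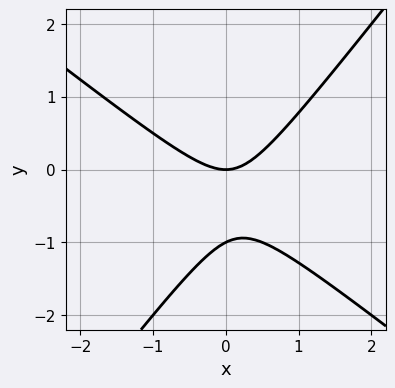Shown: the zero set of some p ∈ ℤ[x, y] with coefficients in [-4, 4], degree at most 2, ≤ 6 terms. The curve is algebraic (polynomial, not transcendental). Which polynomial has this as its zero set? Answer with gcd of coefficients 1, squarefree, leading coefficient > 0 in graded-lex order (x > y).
First, the degree is 2 — the shape is more complex than any degree-1 curve.
Then, checking where it meets the axes: it crosses the x-axis at the gridline x = 0; the y-axis gridline crossings are at y ∈ {-1, 0}.
Finally, matching integer coefficients to the picture gives p.

2*x^2 + x*y - 2*y^2 - 2*y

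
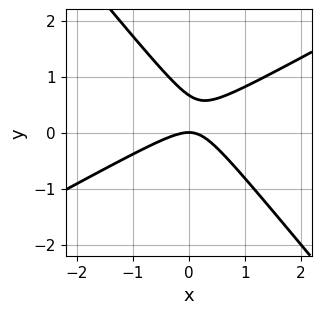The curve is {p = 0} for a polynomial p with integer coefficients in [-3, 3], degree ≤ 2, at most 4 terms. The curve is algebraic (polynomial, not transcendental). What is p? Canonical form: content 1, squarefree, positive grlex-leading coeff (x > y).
First, degree: a generic line meets the curve in up to 2 points, so deg p = 2.
Then, checking where it meets the axes: it meets the y-axis at y = 0 (among the integer gridlines); it meets the x-axis at x = 0 (among the integer gridlines).
Finally, matching integer coefficients to the picture gives p.

2*x^2 - 2*x*y - 3*y^2 + 2*y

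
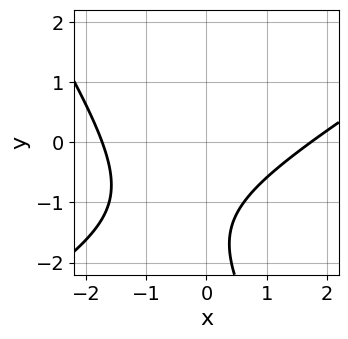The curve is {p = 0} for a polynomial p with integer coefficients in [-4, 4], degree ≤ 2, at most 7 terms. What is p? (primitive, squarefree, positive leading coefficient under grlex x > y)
(a) Degree: the shape is more complex than any degree-1 curve, so deg p = 2.
(b) Observable constraints: the curve avoids every integer y-axis point in the box.
(c) Together with the visible shape, these determine p as stated.

x^2 - x*y - y^2 - 3*y - 3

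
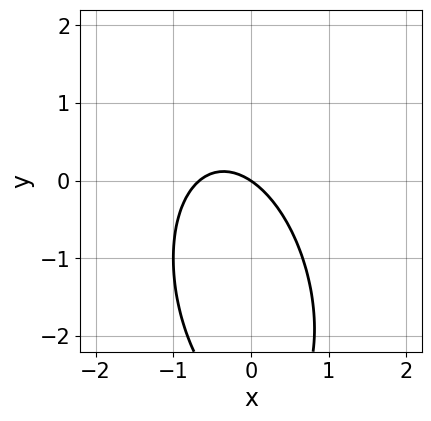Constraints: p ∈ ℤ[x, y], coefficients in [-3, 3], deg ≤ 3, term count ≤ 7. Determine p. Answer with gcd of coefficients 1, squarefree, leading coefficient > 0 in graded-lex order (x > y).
(a) deg p = 2. A generic line meets the curve in up to 2 points.
(b) Checking where it meets the axes: it crosses the y-axis at the gridline y = 0; it crosses the x-axis at the gridline x = 0.
(c) Solving for integer coefficients yields p as stated.

3*x^2 + x*y + y^2 + 2*x + 3*y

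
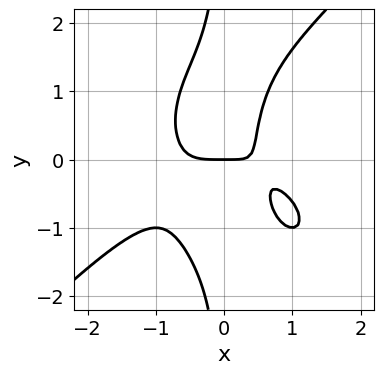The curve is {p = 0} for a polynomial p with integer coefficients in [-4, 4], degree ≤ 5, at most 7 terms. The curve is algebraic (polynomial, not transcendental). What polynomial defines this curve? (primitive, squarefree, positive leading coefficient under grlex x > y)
x^4 - x*y^3 + 2*x^2*y + x*y - y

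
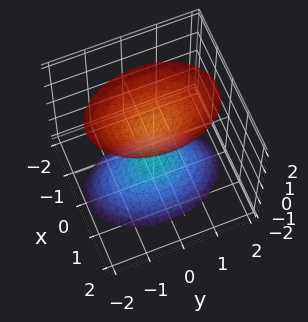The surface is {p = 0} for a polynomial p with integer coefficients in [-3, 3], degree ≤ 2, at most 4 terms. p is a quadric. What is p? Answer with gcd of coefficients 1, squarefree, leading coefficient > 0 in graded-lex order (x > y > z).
There are 2 components. They look like related sheets of one shape, so recover p as a whole.
Degree: two sheets facing apart; a quadric, so deg p = 2.
Symmetries: it's symmetric under x → −x, forcing even powers of x; it's symmetric under y → −y, forcing even powers of y; the z ↦ −z reflection is a symmetry, so z appears only in even powers.
Observable constraints: no x-intercept at any integer in the box; no y-intercept at any integer in the box.
Putting this together gives p. Check: (0, 0, -1) on the z-axis lies on the surface, and p(0, 0, -1) = 0. ✓

2*x^2 + y^2 - z^2 + 1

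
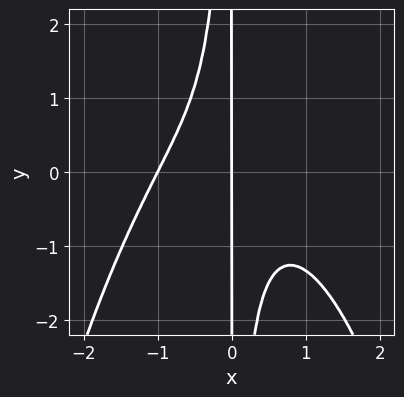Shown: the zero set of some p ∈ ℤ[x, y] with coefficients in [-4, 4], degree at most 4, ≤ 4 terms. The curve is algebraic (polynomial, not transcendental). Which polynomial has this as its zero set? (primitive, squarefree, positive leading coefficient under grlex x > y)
2*x^4 + 3*x^2*y + 2*x

1. Degree: a generic line meets the curve in up to 4 points, so deg p = 4.
2. Checking where it meets the axes: the visible y-axis segment lies entirely on the curve; among the integer gridlines, it crosses the x-axis at x ∈ {-1, 0}.
3. Assembling these constraints gives the stated polynomial.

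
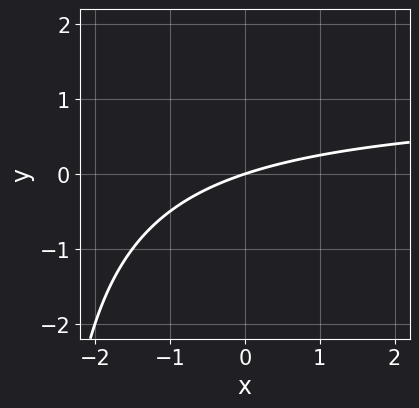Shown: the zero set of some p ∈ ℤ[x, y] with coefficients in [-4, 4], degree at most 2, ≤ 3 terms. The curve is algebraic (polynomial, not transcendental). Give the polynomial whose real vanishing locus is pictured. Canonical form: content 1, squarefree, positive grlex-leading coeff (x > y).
x*y - x + 3*y

First, degree: the shape is more complex than any degree-1 curve, so deg p = 2.
Next, from the axis intercepts and sections: one x-axis crossing is at x = 0; it meets the y-axis at y = 0 (among the integer gridlines).
Finally, matching integer coefficients to the picture gives p.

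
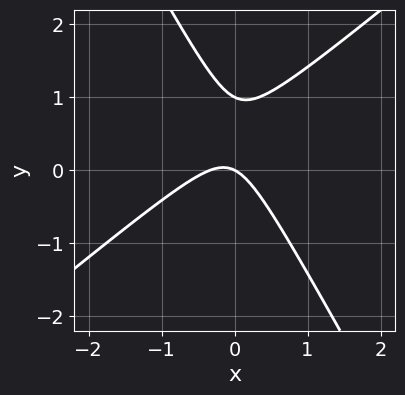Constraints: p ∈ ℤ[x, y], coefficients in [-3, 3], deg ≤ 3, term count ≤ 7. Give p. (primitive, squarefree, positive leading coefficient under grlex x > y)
3*x^2 - 2*x*y - 2*y^2 + x + 2*y

First, the degree is 2 — a generic line meets the curve in up to 2 points.
Next, from the visible intercepts: it crosses the x-axis at the gridline x = 0; the y-axis gridline crossings are at y ∈ {0, 1}.
Finally, the integer polynomial consistent with all of this is the stated p.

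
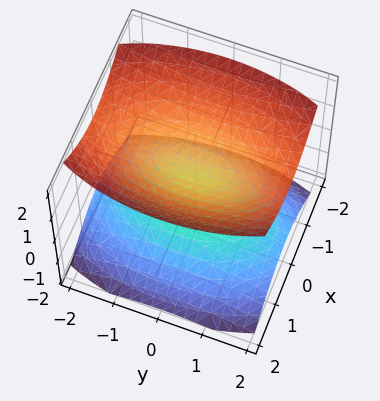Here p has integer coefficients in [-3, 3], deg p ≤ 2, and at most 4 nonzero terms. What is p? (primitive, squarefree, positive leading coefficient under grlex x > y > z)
(a) The picture has 2 separate pieces. Treating them together as one polynomial.
(b) Degree: two separate bowl-shaped sheets opening away from each other; a quadric, so deg p = 2.
(c) Symmetries: the x ↦ −x reflection is a symmetry, so x appears only in even powers; mirror symmetry y ↦ −y ⇒ only even powers of y; it's symmetric under z → −z, forcing even powers of z.
(d) From the visible intercepts: it misses every integer gridline on the x-axis; it misses every integer gridline on the y-axis.
(e) Matching integer coefficients to the picture gives p.

3*x^2 + y^2 - 3*z^2 + 1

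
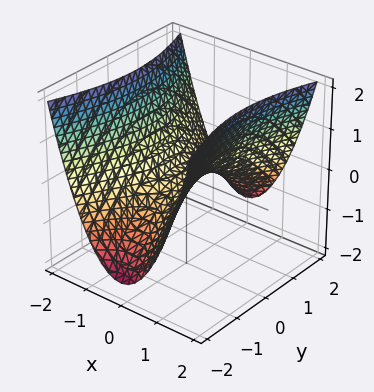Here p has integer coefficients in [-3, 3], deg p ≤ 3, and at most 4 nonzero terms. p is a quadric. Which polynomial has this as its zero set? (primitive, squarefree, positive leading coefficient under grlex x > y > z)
3*x^2 - y^2 - 3*z

deg p = 2.
Symmetries: the y ↦ −y reflection is a symmetry, so y appears only in even powers; the x ↦ −x reflection is a symmetry, so x appears only in even powers.
Against the integer gridlines: it meets the z-axis at z = 0 (among the integer gridlines); it crosses the y-axis at the gridline y = 0; one x-axis crossing is at x = 0.
Putting this together gives p.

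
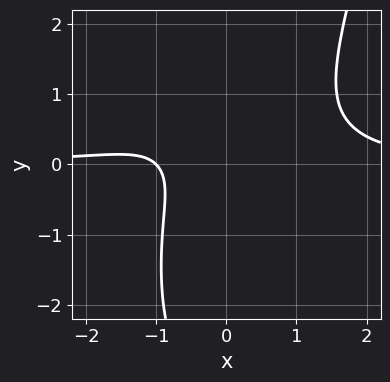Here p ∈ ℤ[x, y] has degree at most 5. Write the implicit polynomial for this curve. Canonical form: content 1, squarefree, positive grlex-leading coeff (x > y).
3*x^3*y - y^3 - 3*y^2 - 3*x - 3

Degree: a generic line meets the curve in up to 4 points, so deg p = 4.
Reading off the gridlines: it meets the x-axis at x = -1 (among the integer gridlines); the curve avoids every integer y-axis point in the box.
Assembling these constraints gives the stated polynomial.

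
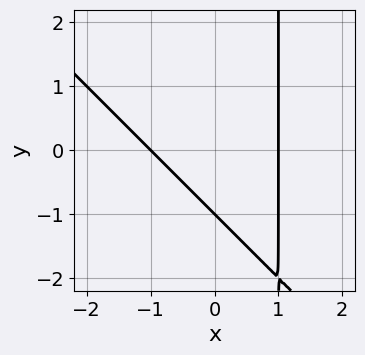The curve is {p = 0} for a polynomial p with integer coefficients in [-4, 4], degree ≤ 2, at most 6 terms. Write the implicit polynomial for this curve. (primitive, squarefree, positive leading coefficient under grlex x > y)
First, the degree is 2 — no degree-1 curve has this shape.
Then, from the axis intercepts and sections: among the integer gridlines, it crosses the x-axis at x ∈ {-1, 1}; it crosses the y-axis at the gridline y = -1.
Finally, assembling these constraints gives the stated polynomial.

x^2 + x*y - y - 1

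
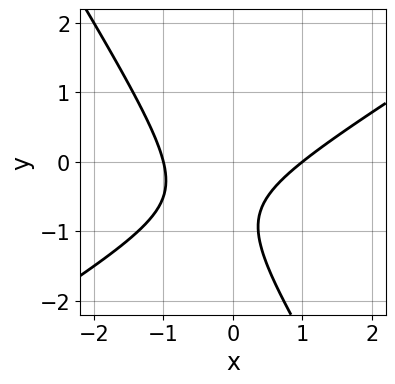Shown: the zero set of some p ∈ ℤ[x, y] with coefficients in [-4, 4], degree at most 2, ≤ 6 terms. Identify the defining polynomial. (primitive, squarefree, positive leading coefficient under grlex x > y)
2*x^2 - 2*x*y - 2*y^2 - 3*y - 2

First, the degree is 2 — a generic line meets the curve in up to 2 points.
Then, checking where it meets the axes: the x-axis gridline crossings are at x ∈ {-1, 1}; it misses every integer gridline on the y-axis.
Finally, fitting integer coefficients to these (and the overall shape) gives p.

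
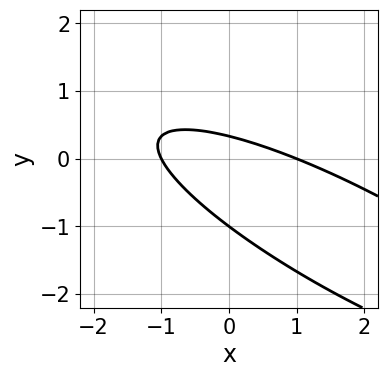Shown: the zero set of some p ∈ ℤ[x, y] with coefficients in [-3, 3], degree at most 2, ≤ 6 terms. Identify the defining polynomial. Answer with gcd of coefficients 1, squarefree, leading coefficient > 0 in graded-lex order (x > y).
(a) Degree: a generic line meets the curve in up to 2 points, so deg p = 2.
(b) Reading off the gridlines: the x-axis gridline crossings are at x ∈ {-1, 1}; it meets the y-axis at y = -1 (among the integer gridlines).
(c) Fitting integer coefficients to these (and the overall shape) gives p.

x^2 + 3*x*y + 3*y^2 + 2*y - 1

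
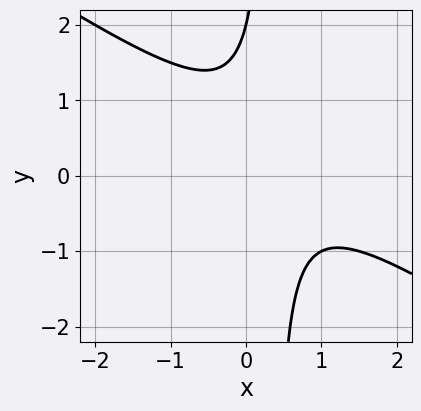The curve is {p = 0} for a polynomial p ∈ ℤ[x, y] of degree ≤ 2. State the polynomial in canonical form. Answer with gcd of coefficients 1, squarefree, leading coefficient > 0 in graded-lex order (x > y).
First, deg p = 2. A generic line meets the curve in up to 2 points.
Next, reading off the gridlines: it misses every integer gridline on the x-axis; one y-axis crossing is at y = 2.
Finally, together with the visible shape, these determine p as stated.

2*x^2 + 3*x*y - 2*x - y + 2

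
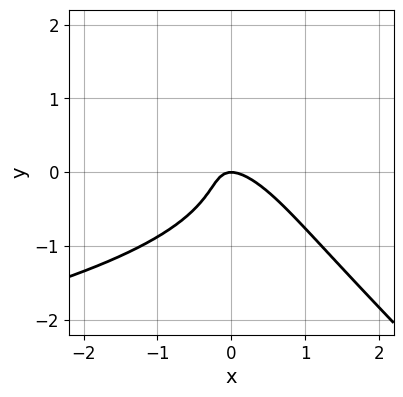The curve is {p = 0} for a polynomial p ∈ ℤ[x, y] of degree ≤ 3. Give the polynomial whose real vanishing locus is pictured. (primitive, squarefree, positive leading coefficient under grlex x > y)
First, the degree is 3 — no degree-2 curve has this shape.
Then, reading off the gridlines: one x-axis crossing is at x = 0; it crosses the y-axis at the gridline y = 0.
Finally, together with the visible shape, these determine p as stated.

2*x*y^2 + 2*y^3 + 2*x^2 + 2*x*y + y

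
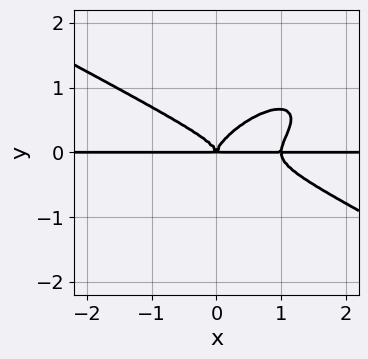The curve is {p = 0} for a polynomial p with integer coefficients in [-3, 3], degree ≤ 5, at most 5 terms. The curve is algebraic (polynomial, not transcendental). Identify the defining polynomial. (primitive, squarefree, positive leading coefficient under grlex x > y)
1. The degree is 4 — no degree-3 curve has this shape.
2. Reading off the gridlines: every point of the x-axis in the box is on the curve.
3. Fitting integer coefficients to these (and the overall shape) gives p.

x^3*y - 2*x*y^3 + 3*y^4 - x^2*y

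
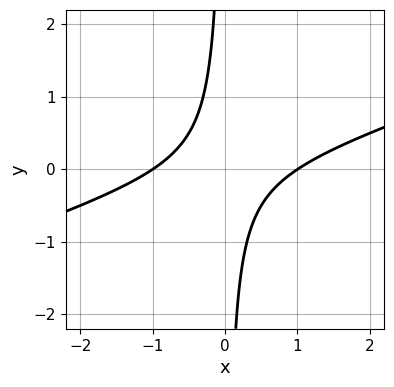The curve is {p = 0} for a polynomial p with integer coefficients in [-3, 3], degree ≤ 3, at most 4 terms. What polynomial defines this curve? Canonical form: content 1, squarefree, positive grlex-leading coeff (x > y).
x^2 - 3*x*y - 1

1. deg p = 2. A generic line meets the curve in up to 2 points.
2. Observable constraints: it misses every integer gridline on the y-axis; among the integer gridlines, it crosses the x-axis at x ∈ {-1, 1}.
3. Together with the visible shape, these determine p as stated.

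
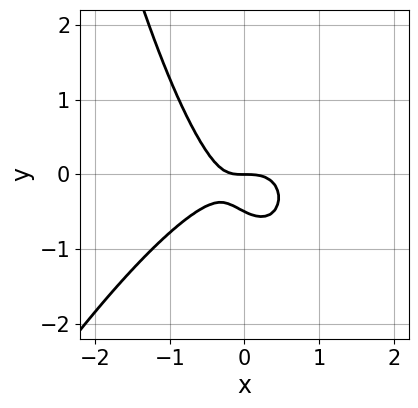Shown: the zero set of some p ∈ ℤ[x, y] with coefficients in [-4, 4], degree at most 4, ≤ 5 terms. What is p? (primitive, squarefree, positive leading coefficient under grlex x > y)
2*x^3 - x^2*y + x*y + 2*y^2 + y

First, deg p = 3. The shape is more complex than any degree-2 curve.
Next, reading off the gridlines: it meets the y-axis at y = 0 (among the integer gridlines); it crosses the x-axis at the gridline x = 0.
Finally, together with the visible shape, these determine p as stated.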